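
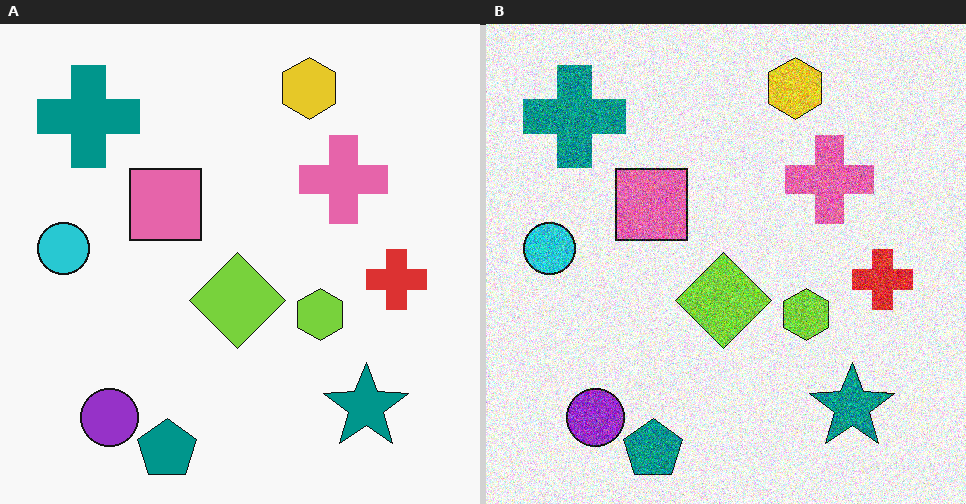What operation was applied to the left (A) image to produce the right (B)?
This is the original image degraded with heavy additive noise.

Random speckle covers the whole image, including the flat background.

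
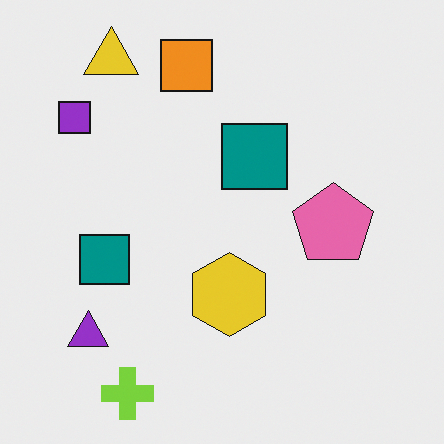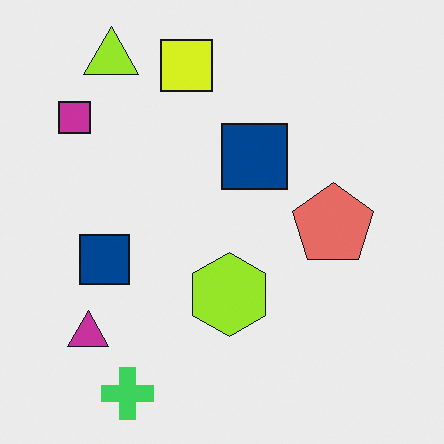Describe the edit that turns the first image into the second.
The second image is the first hue-shifted by a small amount.

Every shape's color has rotated by the same amount around the hue wheel — a uniform hue shift.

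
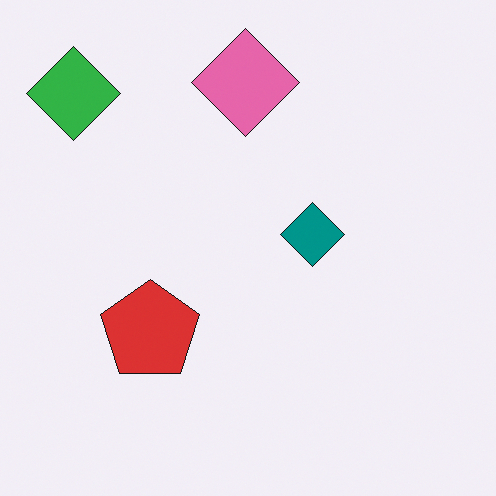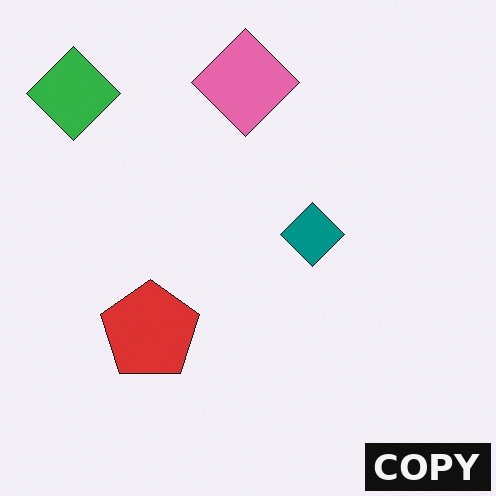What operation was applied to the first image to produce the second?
The transformation is: watermarked with the text "COPY" in the lower-right corner.

A dark label reading "COPY" appears in the lower-right corner.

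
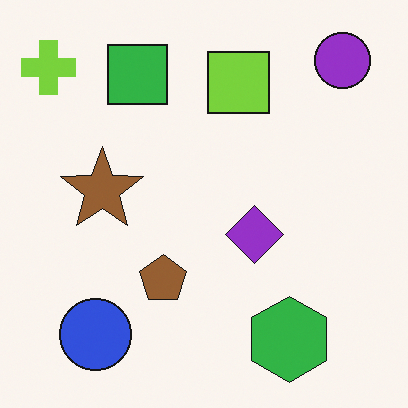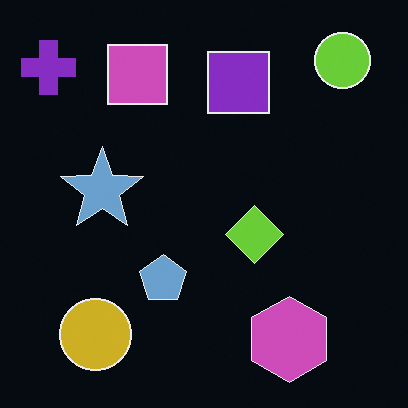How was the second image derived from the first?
The transformation is: color-inverted (negative).

The light background has become dark and every shape's color is its complement — a photographic negative.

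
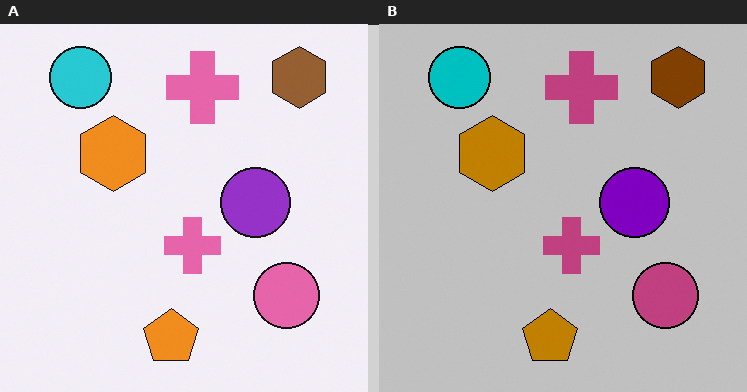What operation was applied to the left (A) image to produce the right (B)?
This is the original image heavily posterized to just a handful of flat colors.

Each flat color has snapped to a coarser quantized level — most visibly, the near-white background has dropped to a flat grey.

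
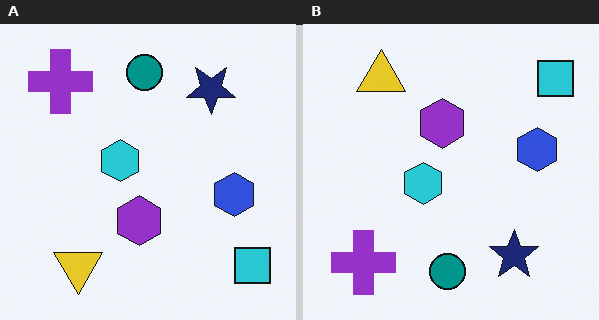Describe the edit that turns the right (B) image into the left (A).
It was flipped vertically (top ↔ bottom).

The teal circle is in the bottom of the right (B) image and the top of the left (A) — shapes on opposite sides of the horizontal midline have swapped in a mirror flip.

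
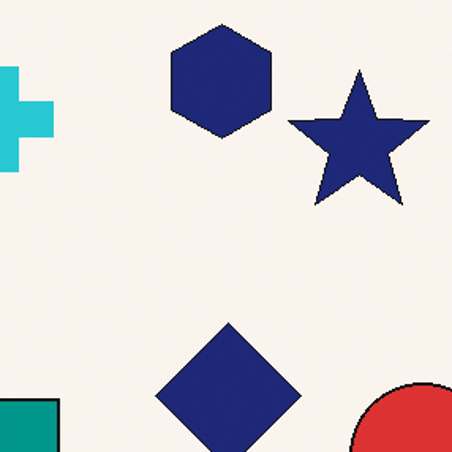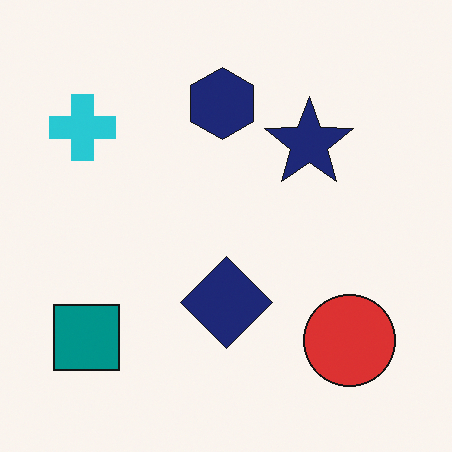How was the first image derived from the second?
This is the original image cropped to a modestly smaller region and rescaled.

The visible shapes are larger and the field of view is narrower; shapes near the original edges may be partly or wholly outside the frame — a crop-and-rescale.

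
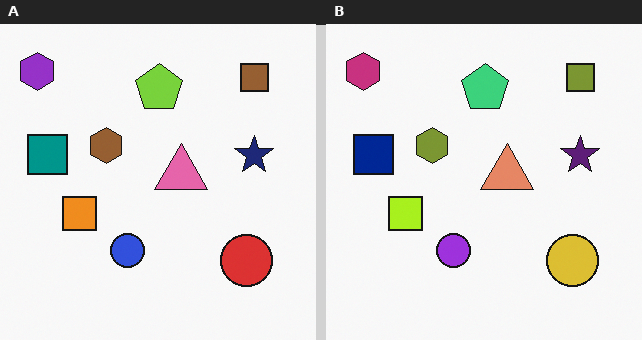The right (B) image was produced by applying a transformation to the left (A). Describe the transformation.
The right (B) image is the left (A) hue-shifted slightly.

Every shape's color has rotated by the same amount around the hue wheel — a uniform hue shift.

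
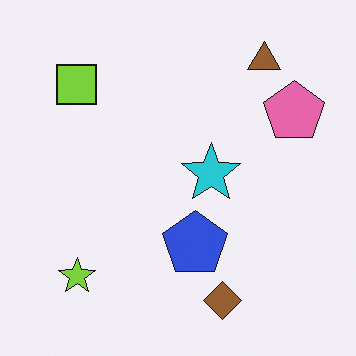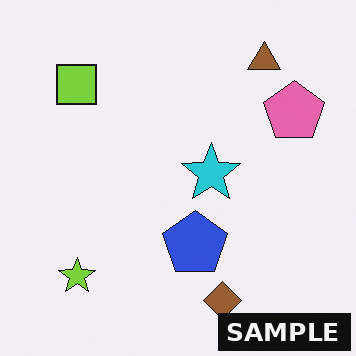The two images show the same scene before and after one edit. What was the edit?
This is the original image watermarked with the text "SAMPLE" in the lower-right corner.

A dark label reading "SAMPLE" appears in the lower-right corner.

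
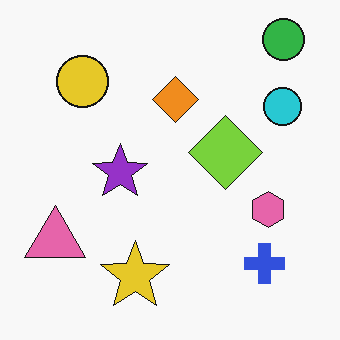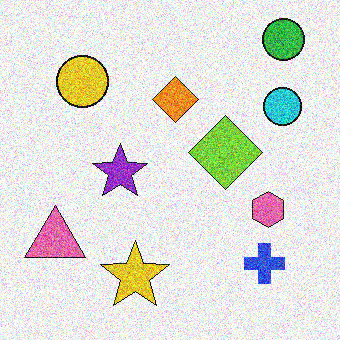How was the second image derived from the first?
Degraded with a thick layer of grain.

Random speckle covers the whole image, including the flat background.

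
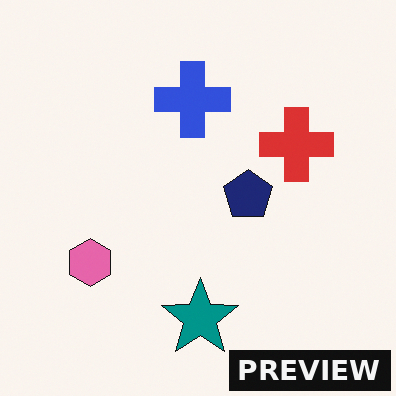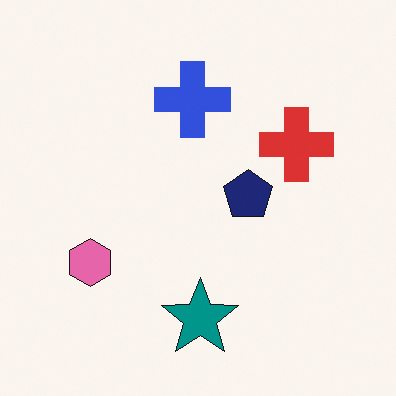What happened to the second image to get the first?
Watermarked with the text "PREVIEW" in the lower-right corner.

A dark label reading "PREVIEW" appears in the lower-right corner.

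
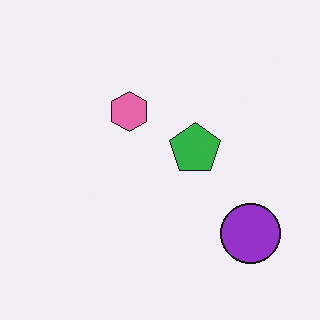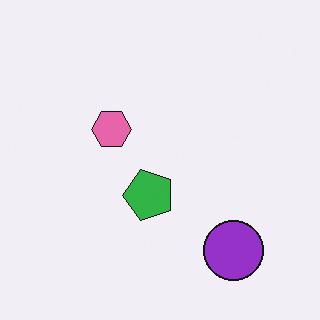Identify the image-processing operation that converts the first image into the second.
The transformation is: transposed (reflected across the top-left ↔ bottom-right diagonal).

Shapes have swapped their row and column positions — what was in the top-right is now in the bottom-left — a diagonal reflection.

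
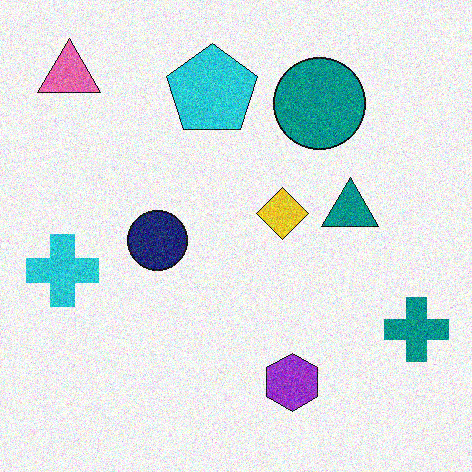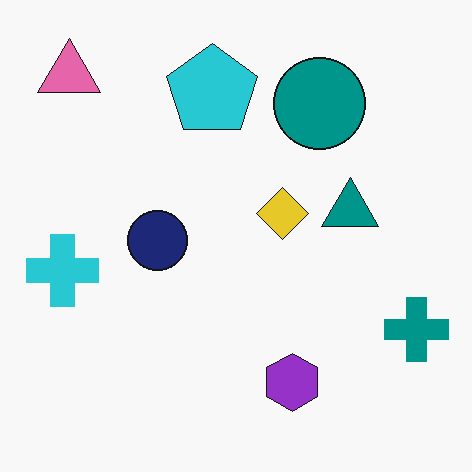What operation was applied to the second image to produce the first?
The first image is the second degraded with visible gaussian noise.

Random speckle covers the whole image, including the flat background.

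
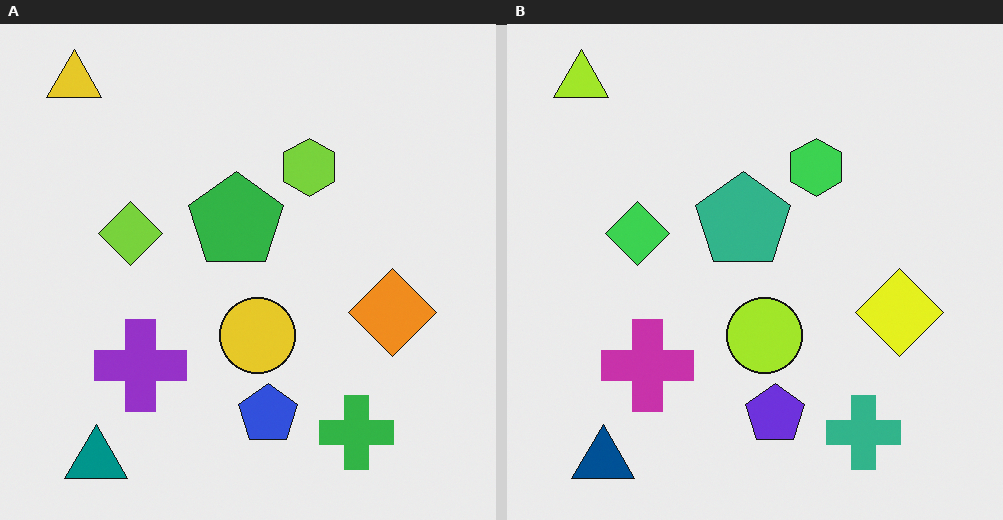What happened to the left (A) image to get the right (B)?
The transformation is: hue-shifted by a small amount.

Every shape's color has rotated by the same amount around the hue wheel — a uniform hue shift.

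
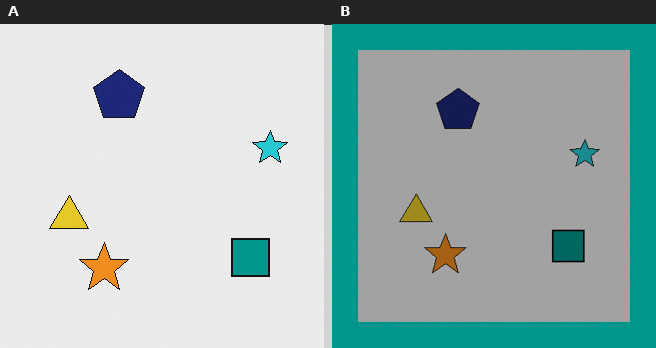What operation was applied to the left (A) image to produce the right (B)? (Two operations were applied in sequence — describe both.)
The transformation is: noticeably darkened, then framed with a teal border.

Every pixel — background and shapes alike — is uniformly darkened. A solid teal frame runs around the edge of the right (B) image, with the content slightly shrunk inside it.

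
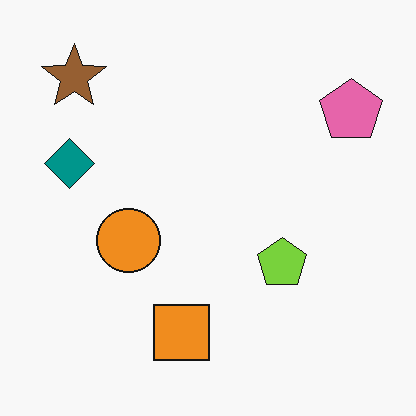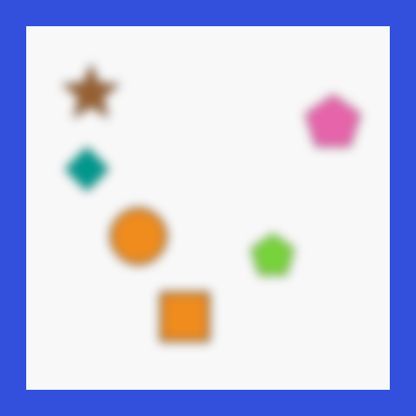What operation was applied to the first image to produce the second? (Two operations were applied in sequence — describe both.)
The image was strongly gaussian-blurred, then framed with a blue border.

Shape edges and outlines are uniformly softened across the whole image. A solid blue frame runs around the edge of the second image, with the content slightly shrunk inside it.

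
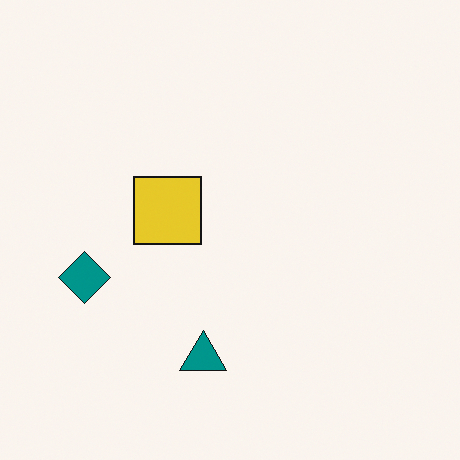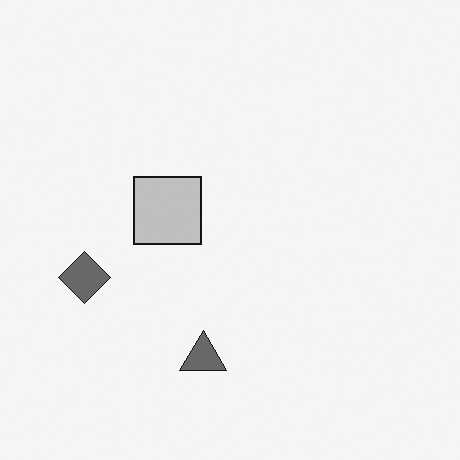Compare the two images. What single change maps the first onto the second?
The second image is the first converted to grayscale.

All color is removed — every shape is now a shade of grey.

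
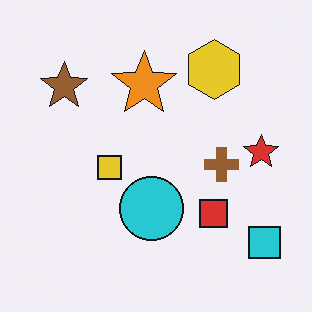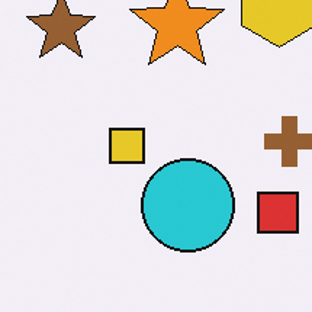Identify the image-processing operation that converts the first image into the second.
The image was cropped slightly and scaled back up.

The visible shapes are larger and the field of view is narrower; shapes near the original edges may be partly or wholly outside the frame — a crop-and-rescale.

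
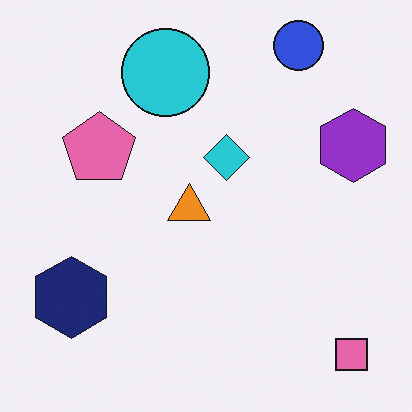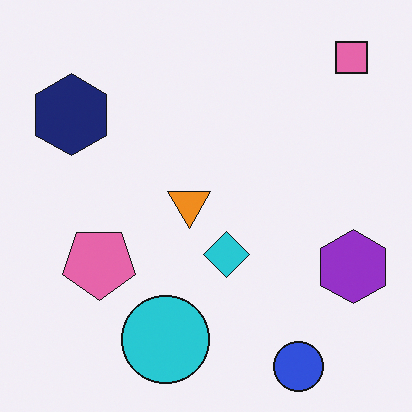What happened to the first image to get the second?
The image was flipped vertically (top ↔ bottom).

The blue circle is in the top-right of the first image and the bottom-right of the second — shapes on opposite sides of the horizontal midline have swapped in a mirror flip.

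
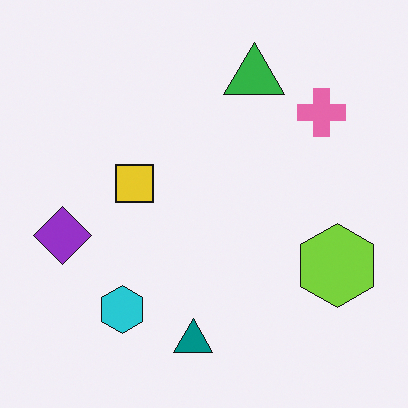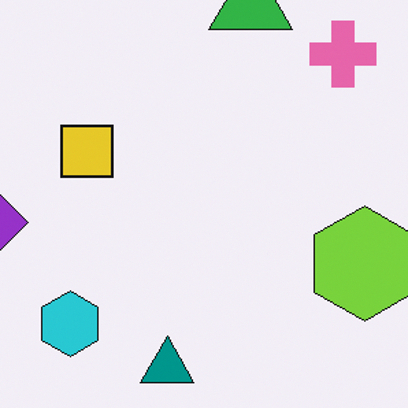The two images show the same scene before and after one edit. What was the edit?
The transformation is: cropped to a modestly smaller region and rescaled.

The visible shapes are larger and the field of view is narrower; shapes near the original edges may be partly or wholly outside the frame — a crop-and-rescale.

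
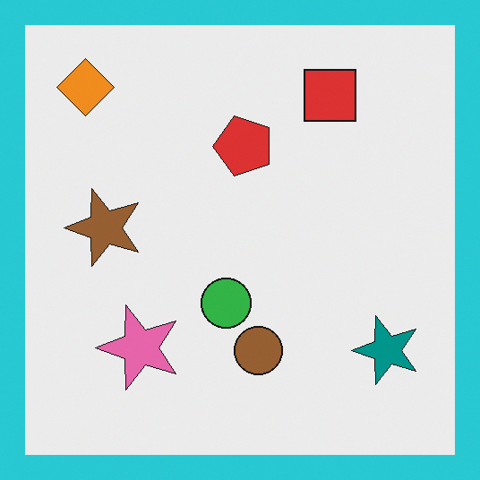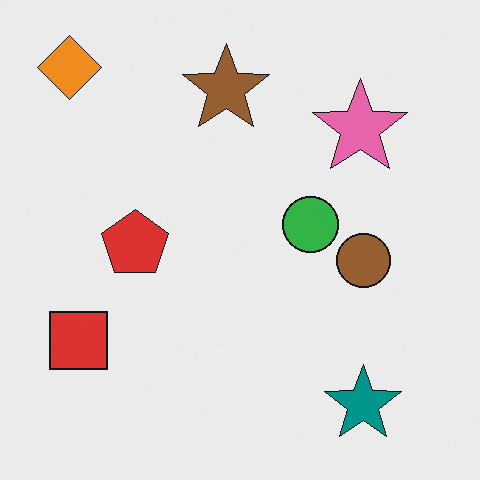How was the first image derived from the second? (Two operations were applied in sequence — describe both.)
The first image is the second transposed (reflected across the top-left ↔ bottom-right diagonal), then framed with a cyan border.

Shapes have swapped their row and column positions — what was in the top-right is now in the bottom-left — a diagonal reflection. A solid cyan frame runs around the edge of the first image, with the content slightly shrunk inside it.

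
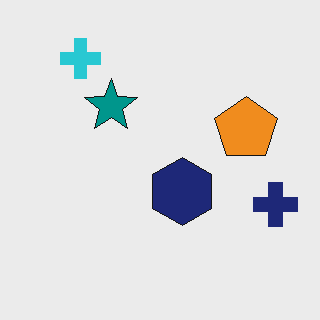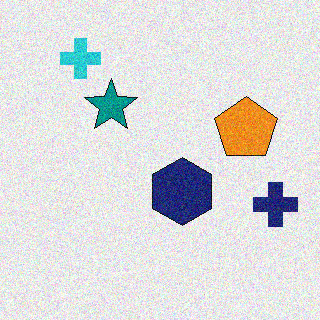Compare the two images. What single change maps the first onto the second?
The transformation is: degraded with visible gaussian noise.

Random speckle covers the whole image, including the flat background.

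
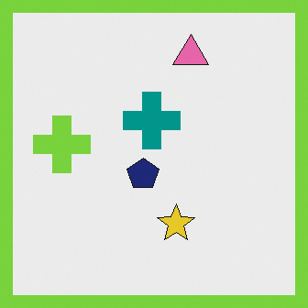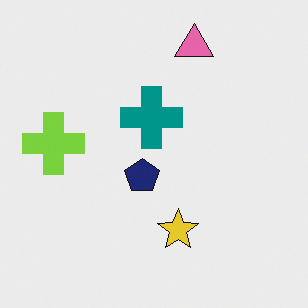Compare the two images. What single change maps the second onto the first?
It was framed with a lime border.

A solid lime frame runs around the edge of the first image, with the content slightly shrunk inside it.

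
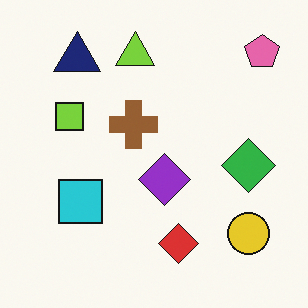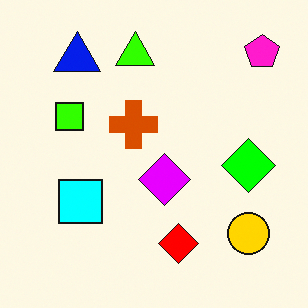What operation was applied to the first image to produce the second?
The second image is the first made much more vivid (saturation change).

All colors are more vivid — a global saturation change.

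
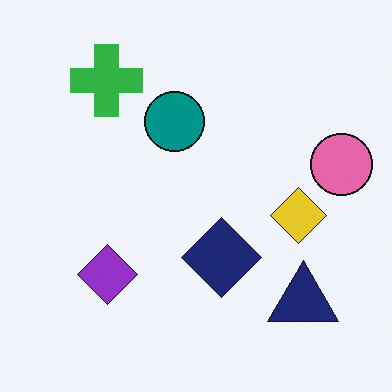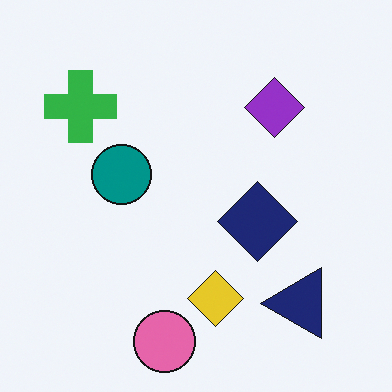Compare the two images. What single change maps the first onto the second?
It was transposed (reflected across the top-left ↔ bottom-right diagonal).

Shapes have swapped their row and column positions — what was in the top-right is now in the bottom-left — a diagonal reflection.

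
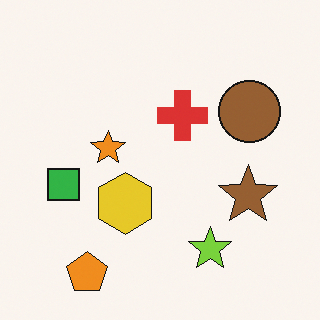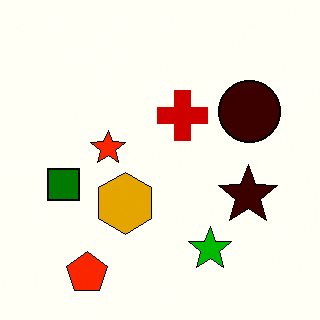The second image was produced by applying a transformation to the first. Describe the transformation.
The second image is the first boosted in contrast.

Tones are pushed away from mid-grey across the whole image — a global contrast change.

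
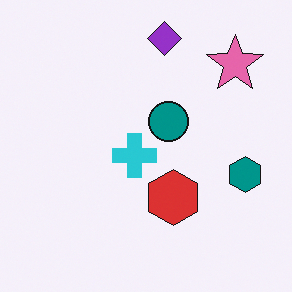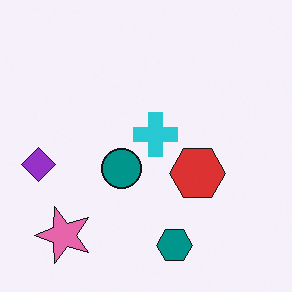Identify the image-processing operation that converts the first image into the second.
It was transposed (reflected across the top-left ↔ bottom-right diagonal).

Shapes have swapped their row and column positions — what was in the top-right is now in the bottom-left — a diagonal reflection.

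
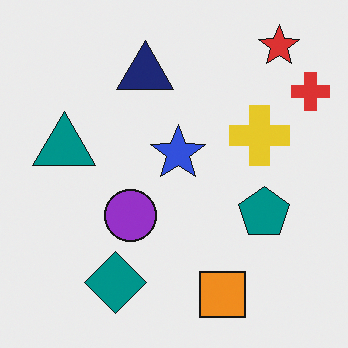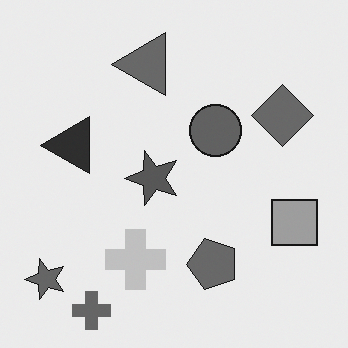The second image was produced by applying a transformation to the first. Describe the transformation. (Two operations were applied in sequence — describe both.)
This is the original image converted to grayscale, then transposed (reflected across the top-left ↔ bottom-right diagonal).

All color is removed — every shape is now a shade of grey. Shapes have swapped their row and column positions — what was in the top-right is now in the bottom-left — a diagonal reflection.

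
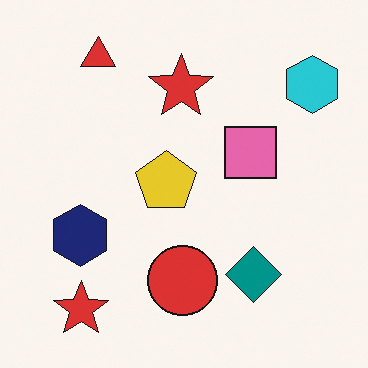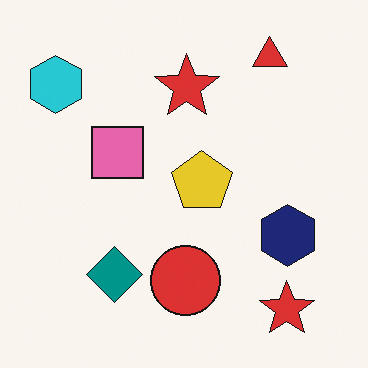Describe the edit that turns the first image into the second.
Flipped horizontally (left ↔ right).

The cyan hexagon is in the top-right of the first image and the top-left of the second — shapes on opposite sides of the vertical midline have swapped in a mirror flip.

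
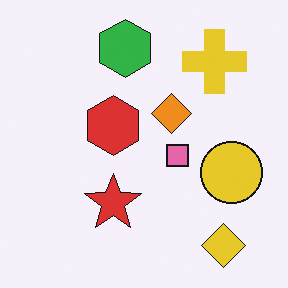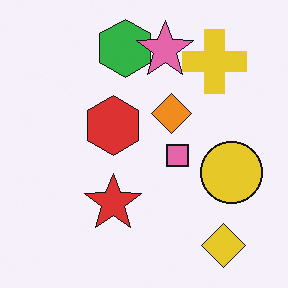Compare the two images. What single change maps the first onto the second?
The image was overlaid with an additional pink star.

A pink star appears in the second image that is absent from the first.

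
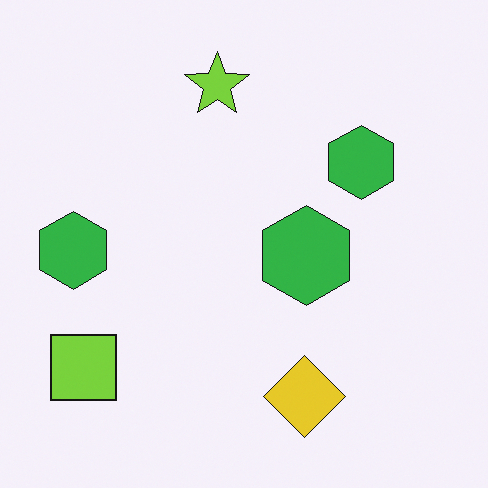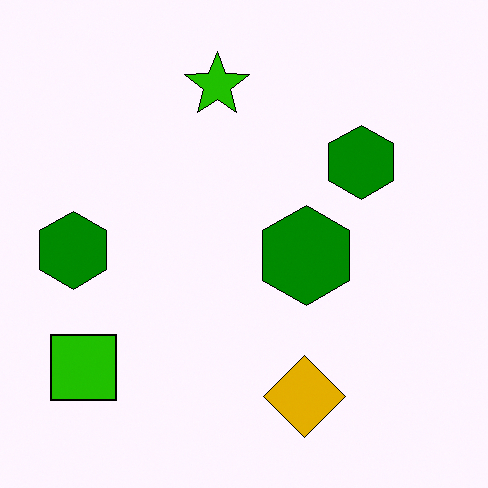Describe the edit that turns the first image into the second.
It was boosted in contrast.

Tones are pushed away from mid-grey across the whole image — a global contrast change.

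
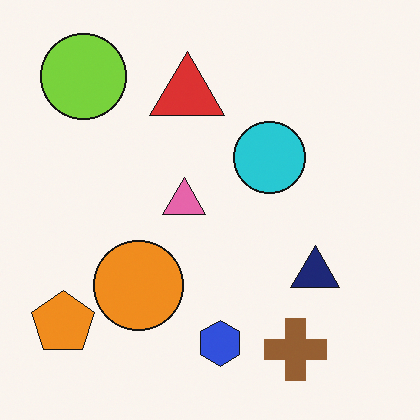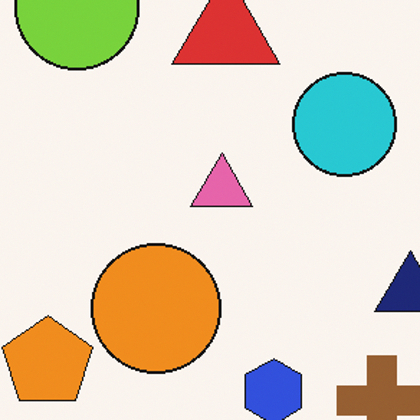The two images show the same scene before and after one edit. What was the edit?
It was cropped to a modestly smaller region and rescaled.

The visible shapes are larger and the field of view is narrower; shapes near the original edges may be partly or wholly outside the frame — a crop-and-rescale.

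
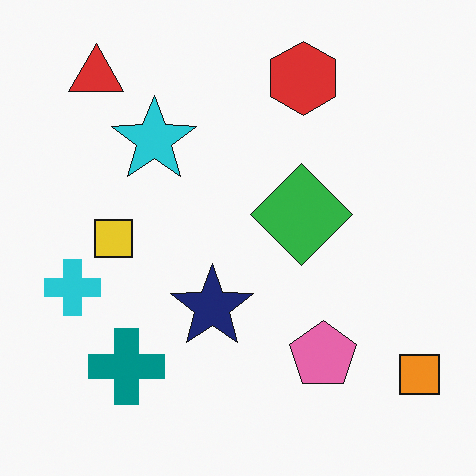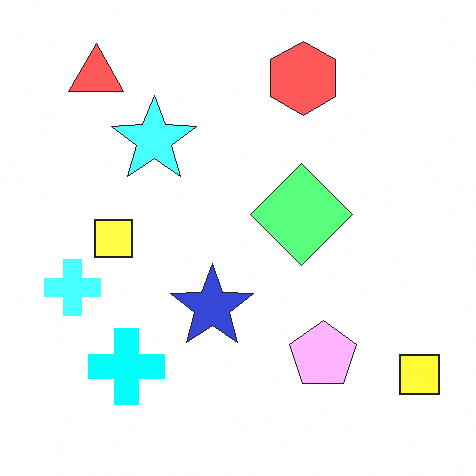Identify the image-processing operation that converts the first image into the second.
The second image is the first substantially brightened.

Every pixel — background and shapes alike — is uniformly brightened.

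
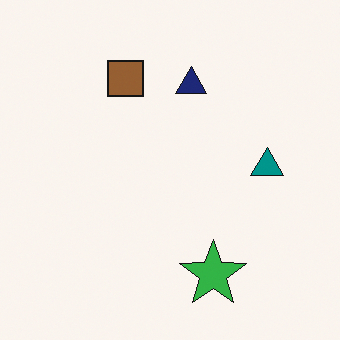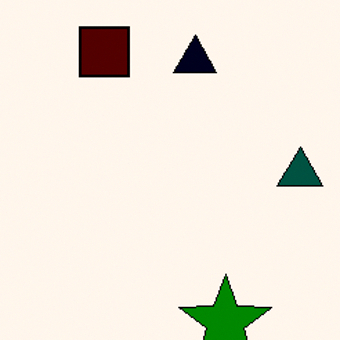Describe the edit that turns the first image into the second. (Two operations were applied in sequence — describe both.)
The transformation is: given much higher contrast, then cropped slightly and scaled back up.

Tones are pushed away from mid-grey across the whole image — a global contrast change. The visible shapes are larger and the field of view is narrower; shapes near the original edges may be partly or wholly outside the frame — a crop-and-rescale.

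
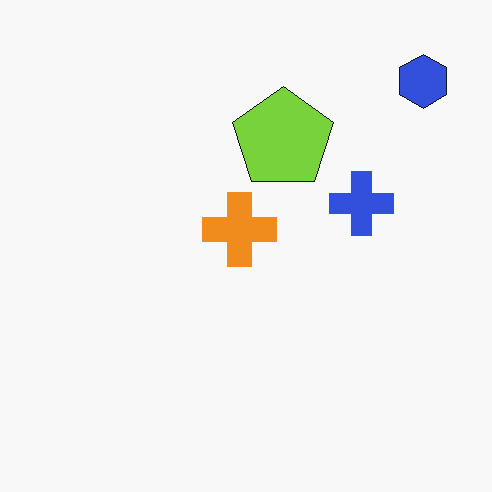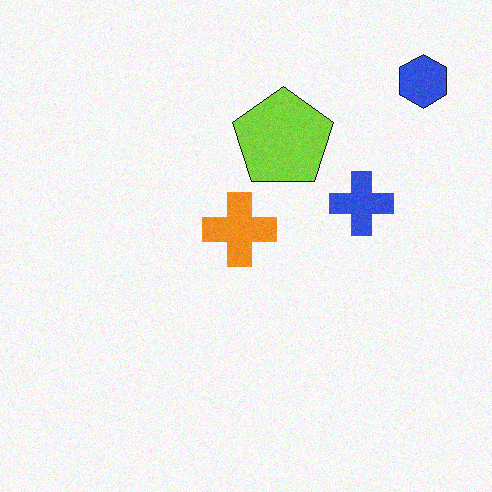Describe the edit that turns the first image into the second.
This is the original image degraded with a light layer of grain.

Random speckle covers the whole image, including the flat background.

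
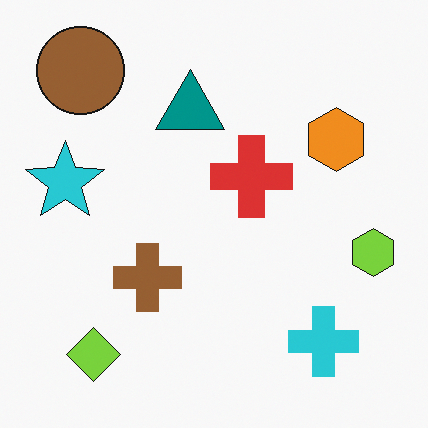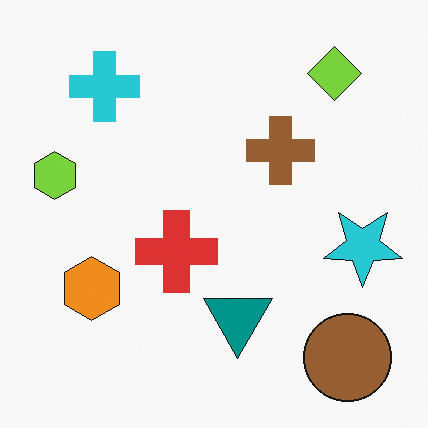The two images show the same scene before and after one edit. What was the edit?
It was rotated 180°.

The brown circle sits in the top-left of the first image and the bottom-right of the second — consistent with a whole-image 180° rotation.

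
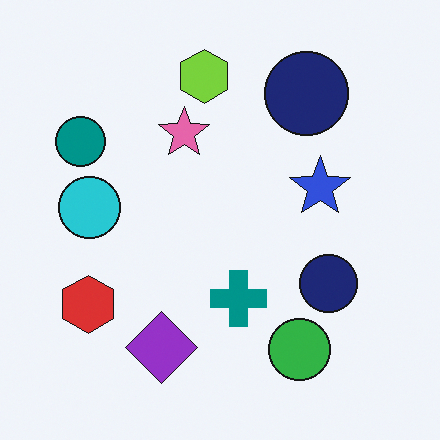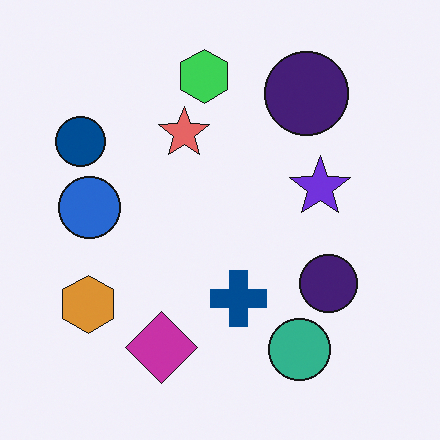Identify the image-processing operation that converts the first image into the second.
The image was hue-shifted slightly.

Every shape's color has rotated by the same amount around the hue wheel — a uniform hue shift.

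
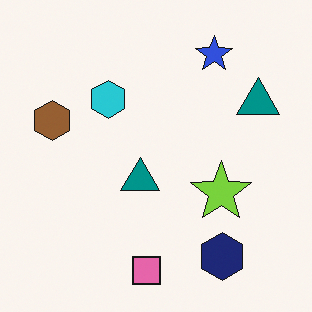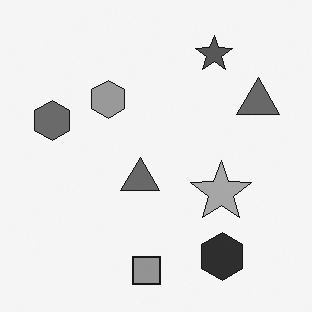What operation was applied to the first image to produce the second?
This is the original image converted to grayscale.

All color is removed — every shape is now a shade of grey.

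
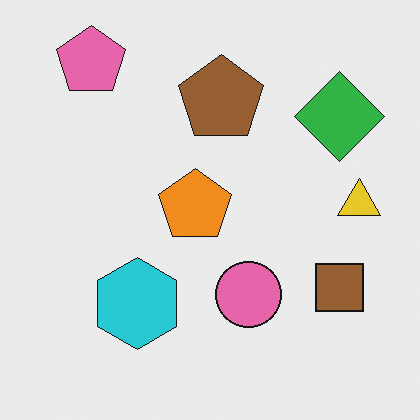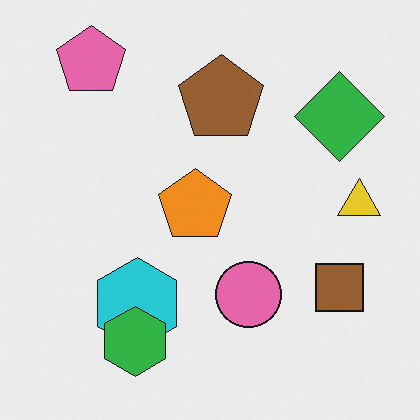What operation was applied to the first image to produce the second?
Overlaid with an additional green hexagon.

A green hexagon appears in the second image that is absent from the first.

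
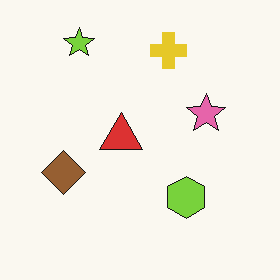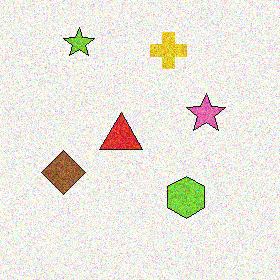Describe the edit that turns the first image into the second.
The second image is the first degraded with a thick layer of grain.

Random speckle covers the whole image, including the flat background.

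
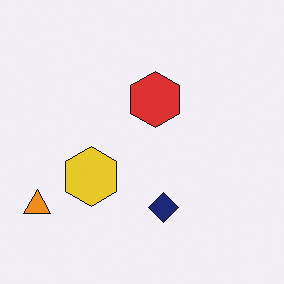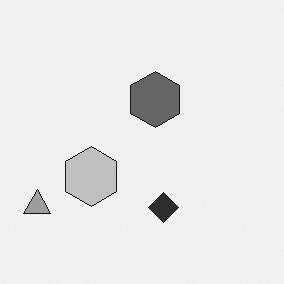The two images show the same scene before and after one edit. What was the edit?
The image was converted to grayscale.

All color is removed — every shape is now a shade of grey.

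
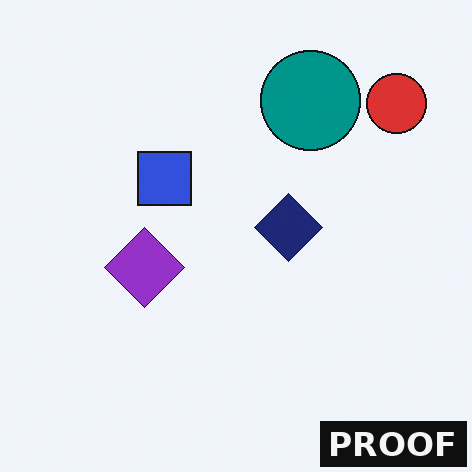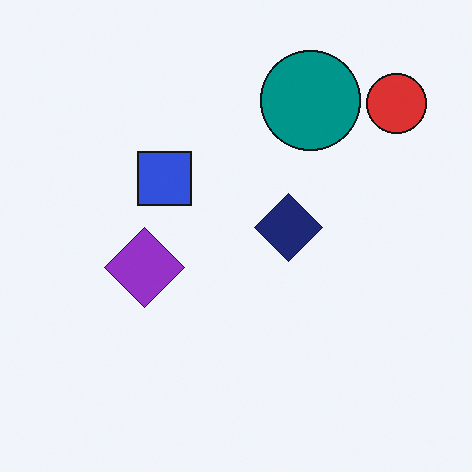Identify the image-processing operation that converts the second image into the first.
The transformation is: watermarked with the text "PROOF" in the lower-right corner.

A dark label reading "PROOF" appears in the lower-right corner.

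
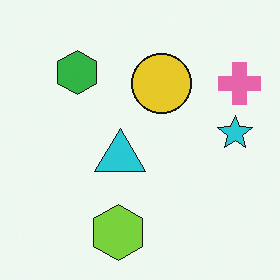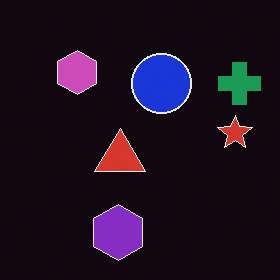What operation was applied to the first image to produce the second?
It was color-inverted (negative).

The light background has become dark and every shape's color is its complement — a photographic negative.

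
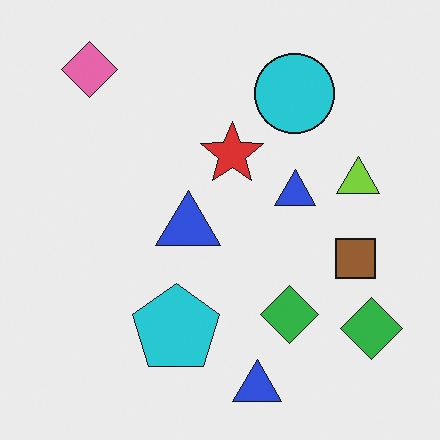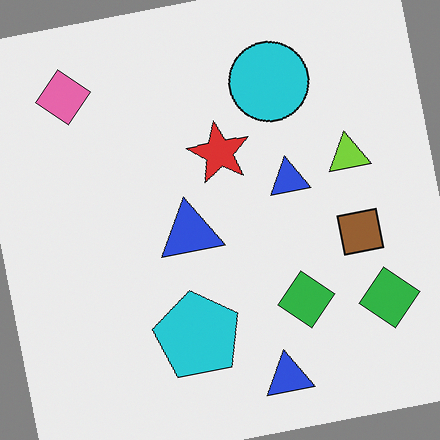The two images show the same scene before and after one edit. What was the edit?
The second image is the first rotated counter-clockwise by a few degrees.

Every shape is tilted by the same angle and the image corners show triangular fill wedges — a whole-image rotation by a non-right angle.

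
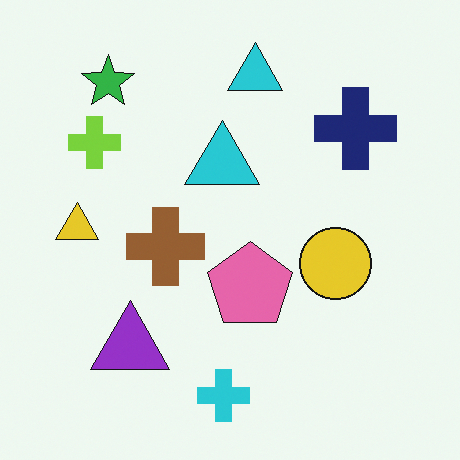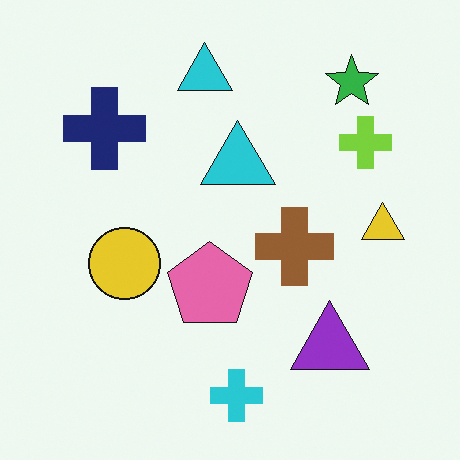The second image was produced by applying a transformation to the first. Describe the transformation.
It was flipped horizontally (left ↔ right).

The yellow triangle is in the left of the first image and the right of the second — shapes on opposite sides of the vertical midline have swapped in a mirror flip.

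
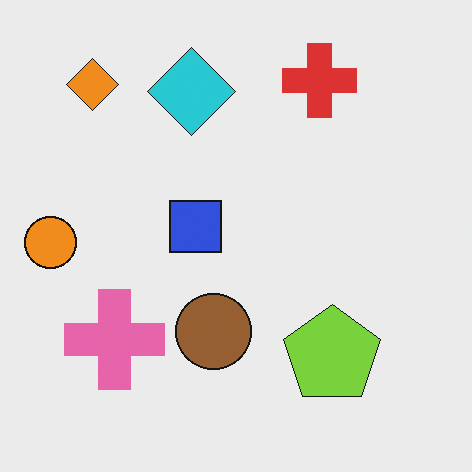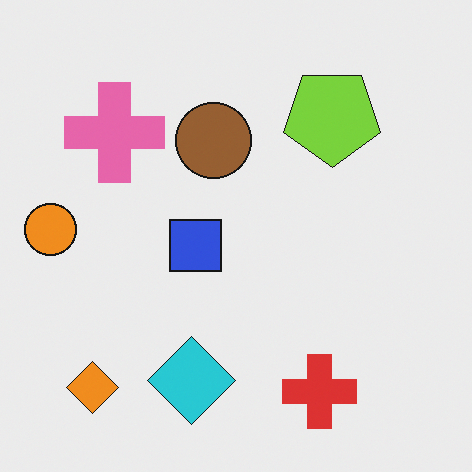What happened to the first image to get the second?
It was flipped vertically (top ↔ bottom).

The red cross is in the top-right of the first image and the bottom-right of the second — shapes on opposite sides of the horizontal midline have swapped in a mirror flip.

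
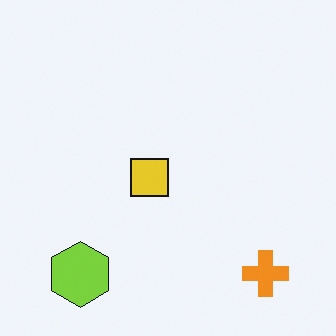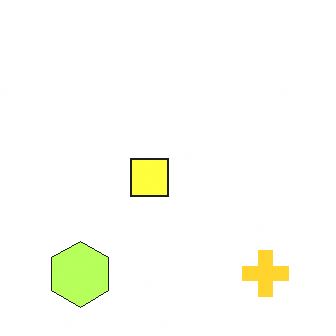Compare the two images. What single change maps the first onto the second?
The transformation is: substantially brightened.

Every pixel — background and shapes alike — is uniformly brightened.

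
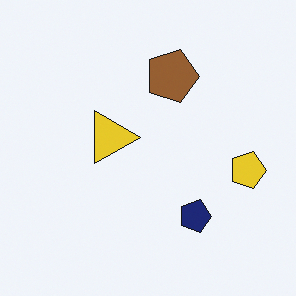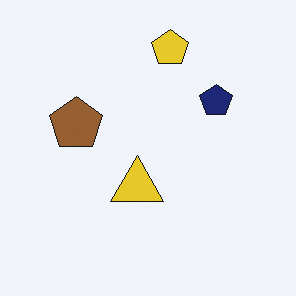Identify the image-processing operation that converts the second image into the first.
This is the original image rotated 90° clockwise.

The yellow pentagon sits in the top of the second image and the right of the first — consistent with a whole-image 90° clockwise rotation.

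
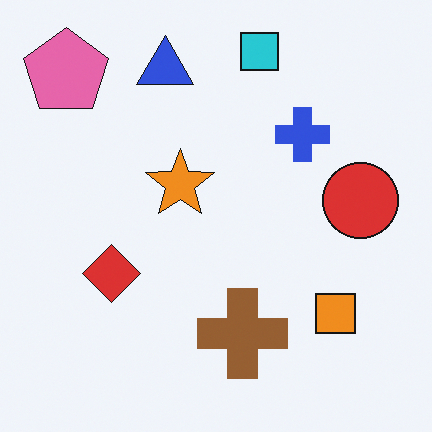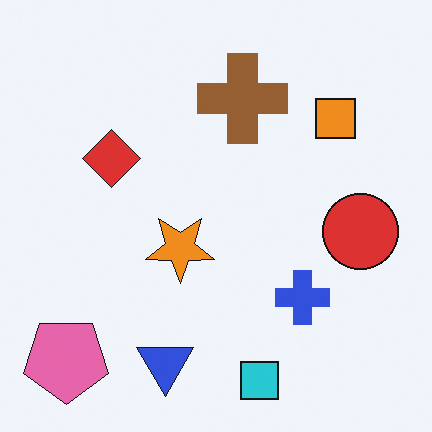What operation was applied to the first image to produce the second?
The image was flipped vertically (top ↔ bottom).

The cyan square is in the top of the first image and the bottom of the second — shapes on opposite sides of the horizontal midline have swapped in a mirror flip.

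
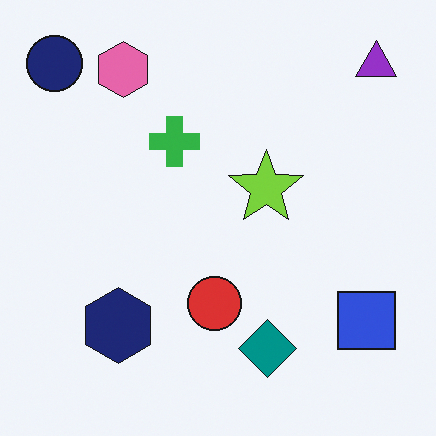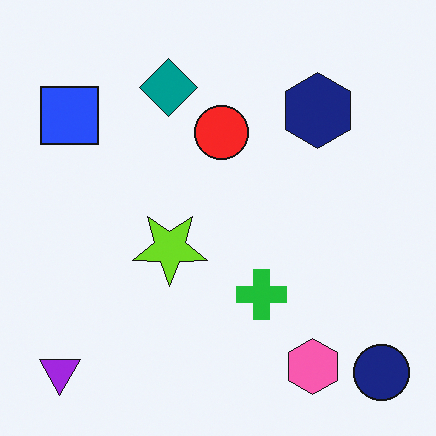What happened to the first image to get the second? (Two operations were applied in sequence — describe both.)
The image was slightly oversaturated, then rotated 180°.

All colors are more vivid — a global saturation change. The navy circle sits in the top-left of the first image and the bottom-right of the second — consistent with a whole-image 180° rotation.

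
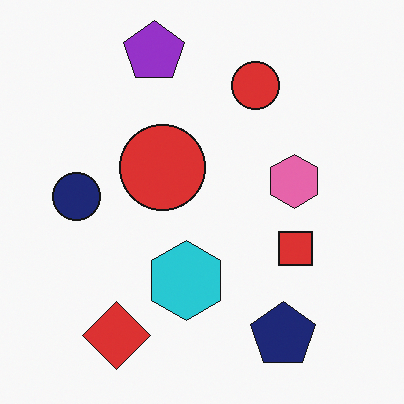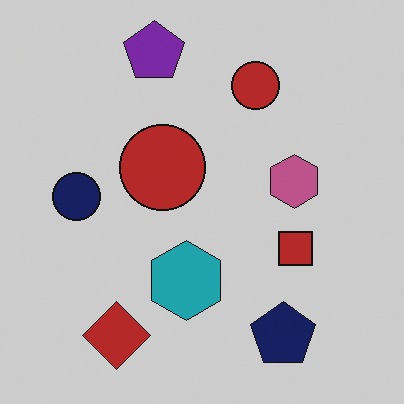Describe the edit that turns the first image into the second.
It was slightly darkened.

Every pixel — background and shapes alike — is uniformly darkened.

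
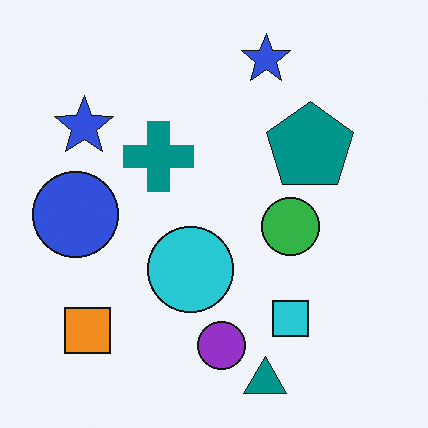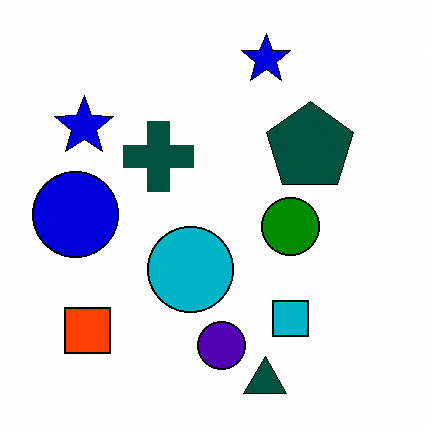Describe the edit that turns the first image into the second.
The image was given much higher contrast.

Tones are pushed away from mid-grey across the whole image — a global contrast change.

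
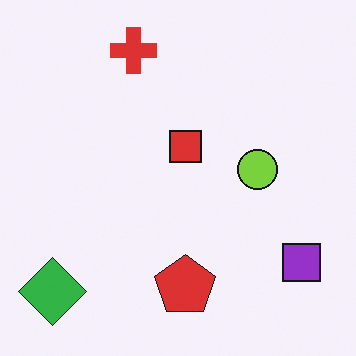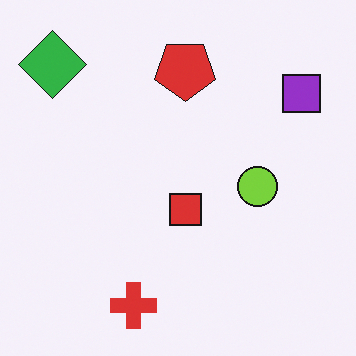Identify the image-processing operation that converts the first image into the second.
This is the original image flipped vertically (top ↔ bottom).

The red cross is in the top of the first image and the bottom of the second — shapes on opposite sides of the horizontal midline have swapped in a mirror flip.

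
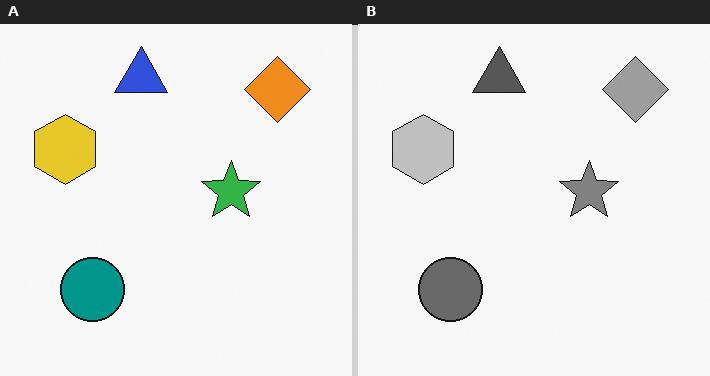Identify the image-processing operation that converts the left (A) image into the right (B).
Converted to grayscale.

All color is removed — every shape is now a shade of grey.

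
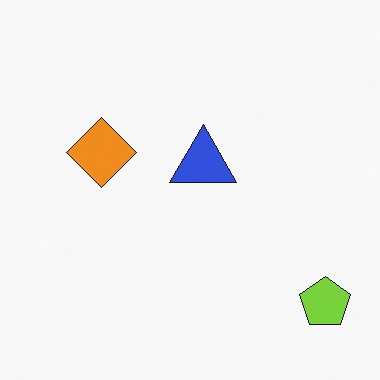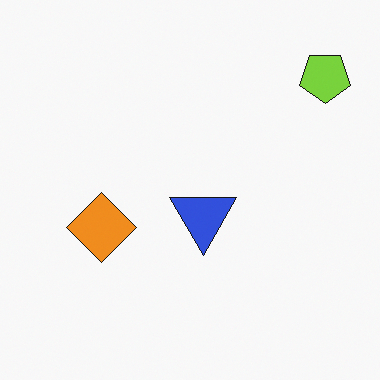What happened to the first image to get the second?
Flipped vertically (top ↔ bottom).

The lime pentagon is in the bottom-right of the first image and the top-right of the second — shapes on opposite sides of the horizontal midline have swapped in a mirror flip.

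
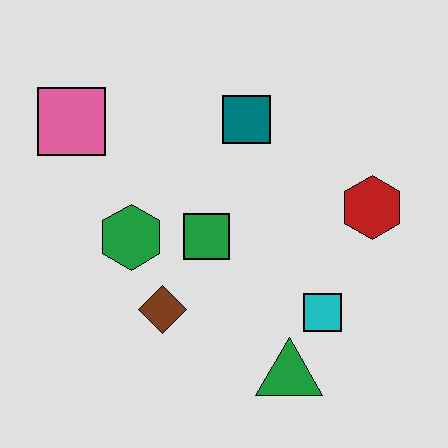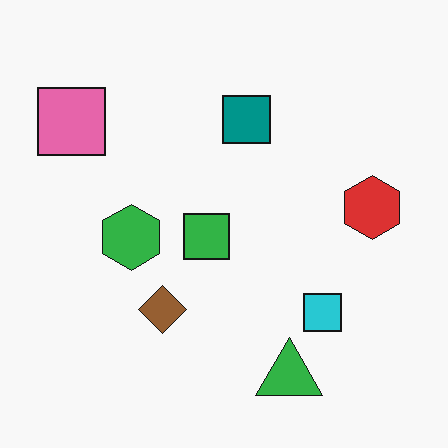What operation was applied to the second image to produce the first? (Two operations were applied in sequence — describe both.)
This is the original image posterized to a reduced palette, then given moderate JPEG compression.

Each flat color has snapped to a coarser quantized level — most visibly, the near-white background has dropped to a flat grey. Blocky 8×8 compression artifacts appear around shape edges and the flat background shows ringing — characteristic JPEG degradation.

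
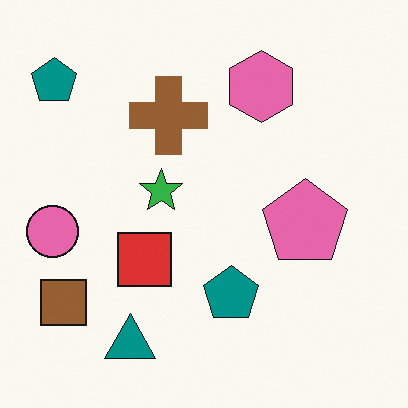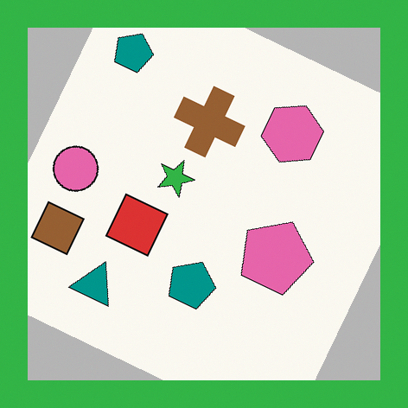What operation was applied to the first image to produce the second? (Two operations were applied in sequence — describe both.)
The second image is the first rotated clockwise by a moderate amount, then framed with a green border.

Every shape is tilted by the same angle and the image corners show triangular fill wedges — a whole-image rotation by a non-right angle. A solid green frame runs around the edge of the second image, with the content slightly shrunk inside it.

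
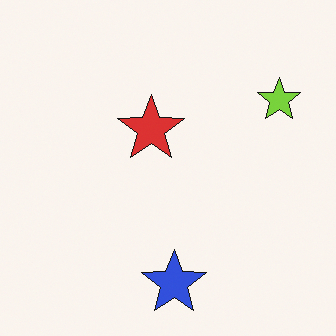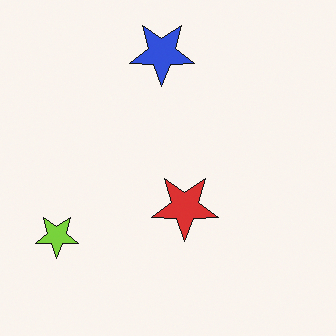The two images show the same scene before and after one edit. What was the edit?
The second image is the first rotated 180°.

The lime star sits in the top-right of the first image and the bottom-left of the second — consistent with a whole-image 180° rotation.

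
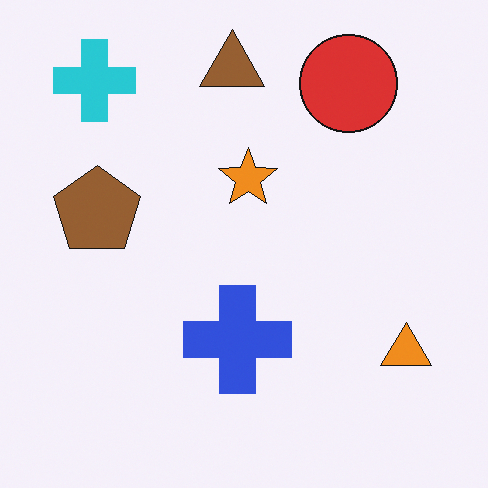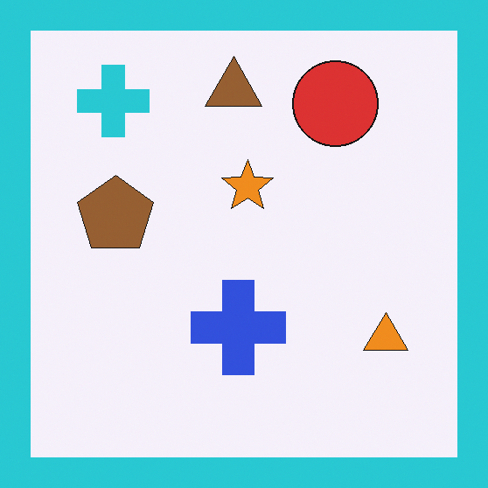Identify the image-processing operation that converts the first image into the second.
This is the original image framed with a cyan border.

A solid cyan frame runs around the edge of the second image, with the content slightly shrunk inside it.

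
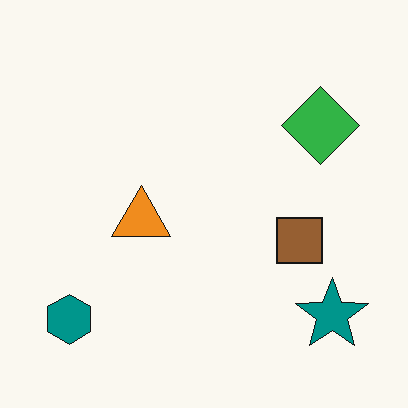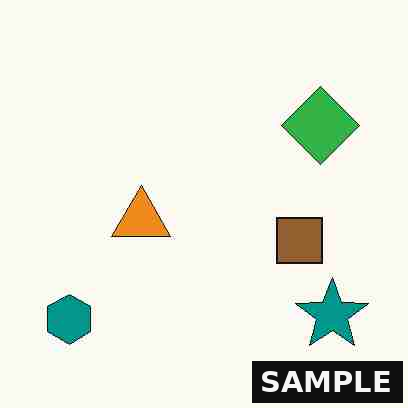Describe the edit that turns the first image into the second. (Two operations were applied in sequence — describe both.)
It was degraded with heavy JPEG compression, then watermarked with the text "SAMPLE" in the lower-right corner.

Blocky 8×8 compression artifacts appear around shape edges and the flat background shows ringing — characteristic JPEG degradation. A dark label reading "SAMPLE" appears in the lower-right corner.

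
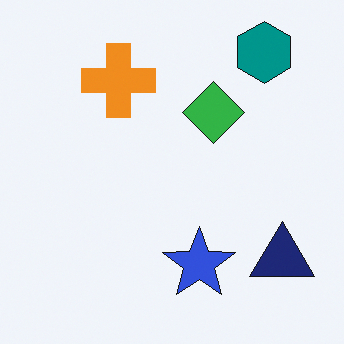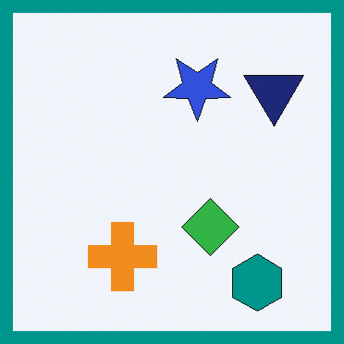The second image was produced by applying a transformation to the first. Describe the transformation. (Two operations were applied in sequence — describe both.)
It was flipped vertically (top ↔ bottom), then framed with a teal border.

The teal hexagon is in the top-right of the first image and the bottom-right of the second — shapes on opposite sides of the horizontal midline have swapped in a mirror flip. A solid teal frame runs around the edge of the second image, with the content slightly shrunk inside it.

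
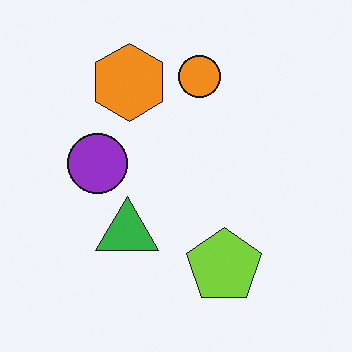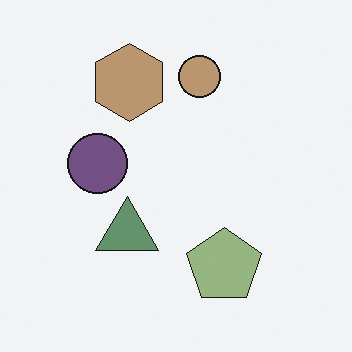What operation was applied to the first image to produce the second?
The second image is the first heavily desaturated.

All colors are more muted and greyish — a global saturation change.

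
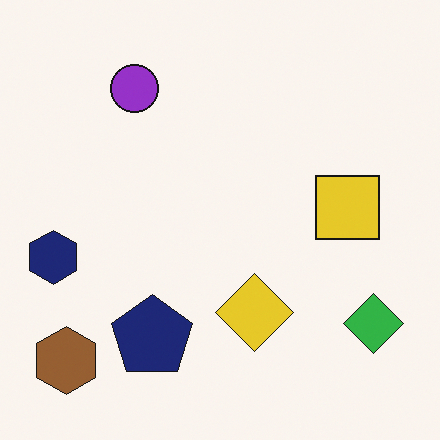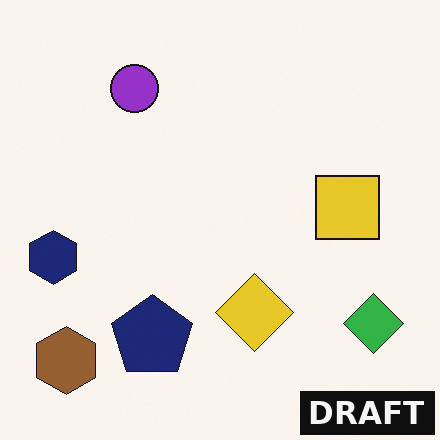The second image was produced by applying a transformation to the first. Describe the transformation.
The second image is the first watermarked with the text "DRAFT" in the lower-right corner.

A dark label reading "DRAFT" appears in the lower-right corner.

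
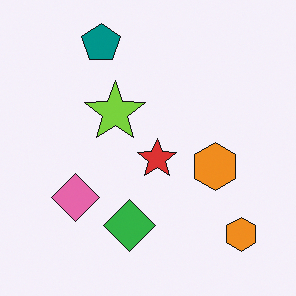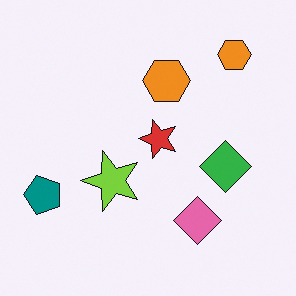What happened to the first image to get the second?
Rotated 90° counter-clockwise.

The teal pentagon sits in the top of the first image and the left of the second — consistent with a whole-image 90° counter-clockwise rotation.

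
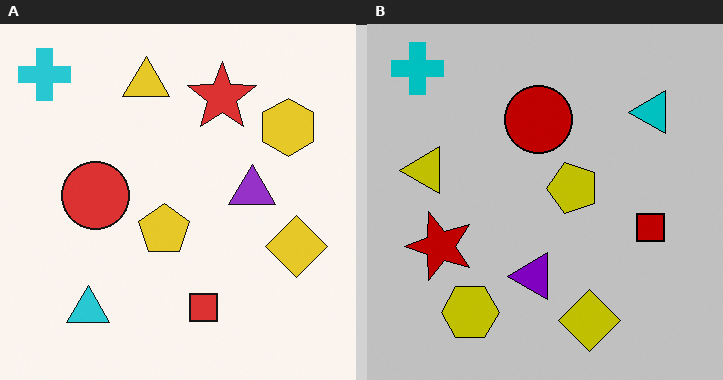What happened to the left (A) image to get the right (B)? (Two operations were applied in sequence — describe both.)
The right (B) image is the left (A) transposed (reflected across the top-left ↔ bottom-right diagonal), then aggressively posterized.

Shapes have swapped their row and column positions — what was in the top-right is now in the bottom-left — a diagonal reflection. Each flat color has snapped to a coarser quantized level — most visibly, the near-white background has dropped to a flat grey.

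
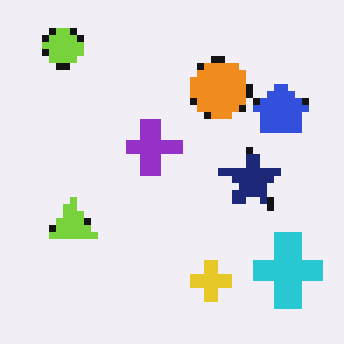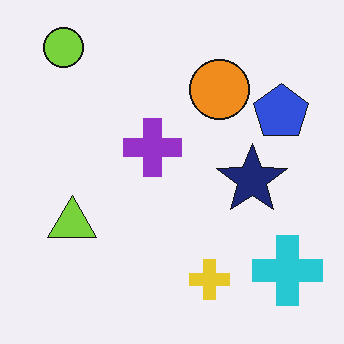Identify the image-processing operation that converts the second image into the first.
The image was pixelated into visible square blocks.

Shapes are reduced to large square blocks; fine edges and outlines are lost — a downscale-then-upscale (mosaic) effect.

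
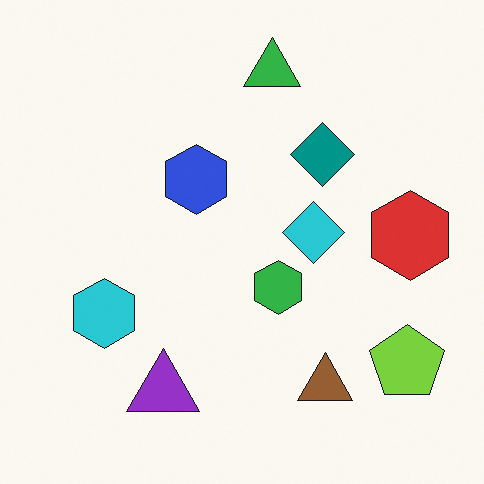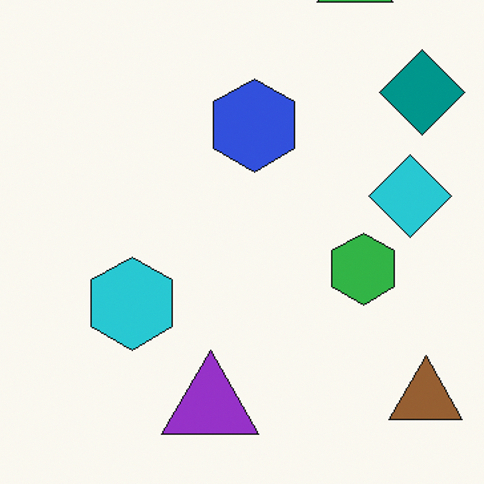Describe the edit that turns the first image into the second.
Cropped to a modestly smaller region and rescaled.

The visible shapes are larger and the field of view is narrower; shapes near the original edges may be partly or wholly outside the frame — a crop-and-rescale.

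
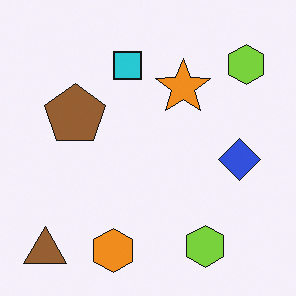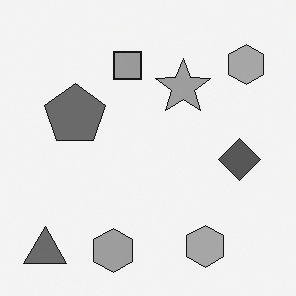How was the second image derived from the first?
Converted to grayscale.

All color is removed — every shape is now a shade of grey.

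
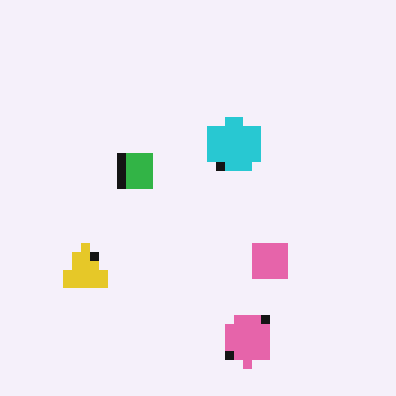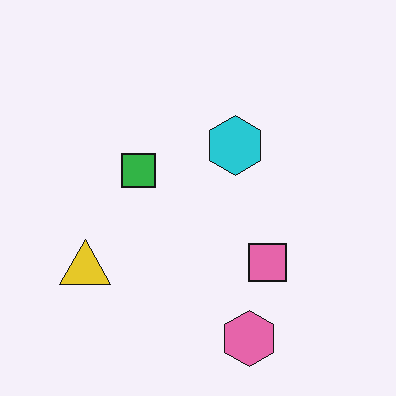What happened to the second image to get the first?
The first image is the second heavily pixelated into large blocks.

Shapes are reduced to large square blocks; fine edges and outlines are lost — a downscale-then-upscale (mosaic) effect.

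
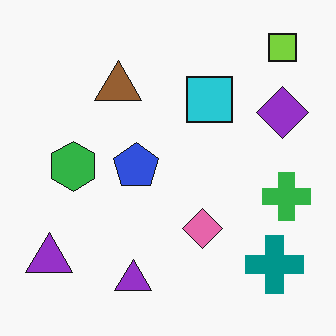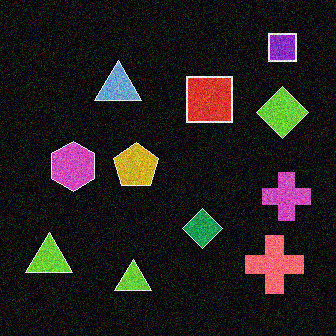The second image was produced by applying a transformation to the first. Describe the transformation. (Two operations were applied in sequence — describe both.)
The transformation is: color-inverted (negative), then degraded with moderate additive noise.

The light background has become dark and every shape's color is its complement — a photographic negative. Random speckle covers the whole image, including the flat background.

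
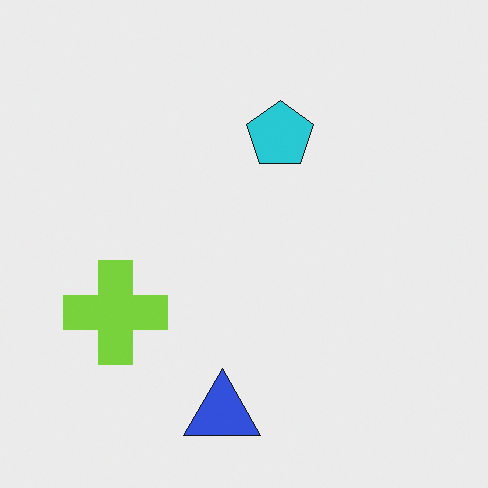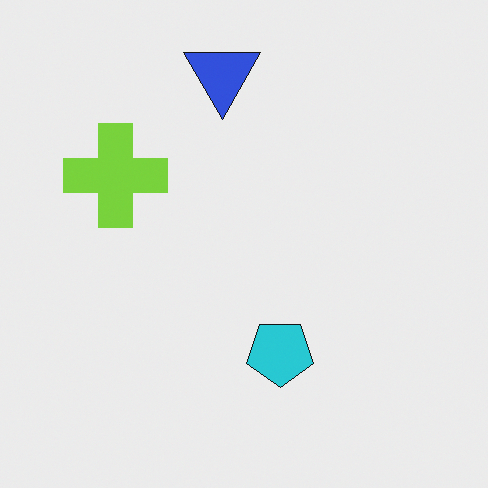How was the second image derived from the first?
The image was flipped vertically (top ↔ bottom).

The blue triangle is in the bottom of the first image and the top of the second — shapes on opposite sides of the horizontal midline have swapped in a mirror flip.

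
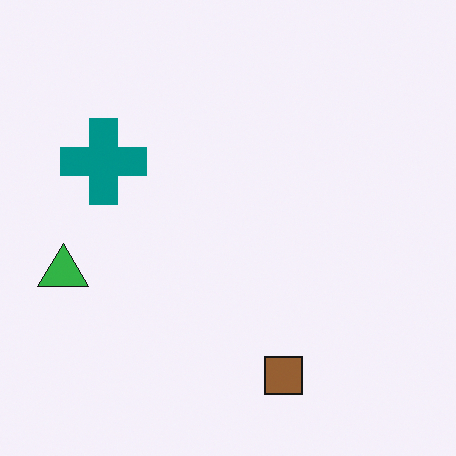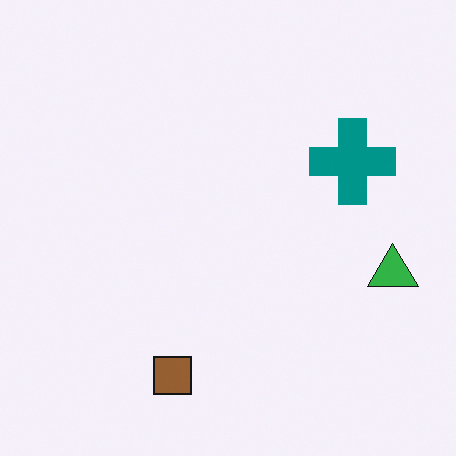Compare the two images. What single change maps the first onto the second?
The transformation is: flipped horizontally (left ↔ right).

The green triangle is in the left of the first image and the right of the second — shapes on opposite sides of the vertical midline have swapped in a mirror flip.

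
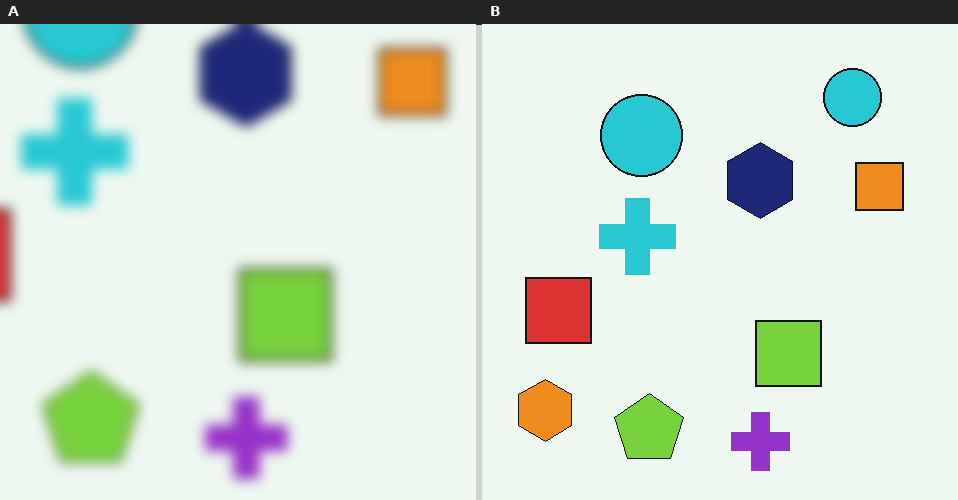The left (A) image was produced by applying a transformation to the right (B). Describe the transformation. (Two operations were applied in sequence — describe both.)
It was cropped slightly and scaled back up, then strongly gaussian-blurred.

The visible shapes are larger and the field of view is narrower; shapes near the original edges may be partly or wholly outside the frame — a crop-and-rescale. Shape edges and outlines are uniformly softened across the whole image.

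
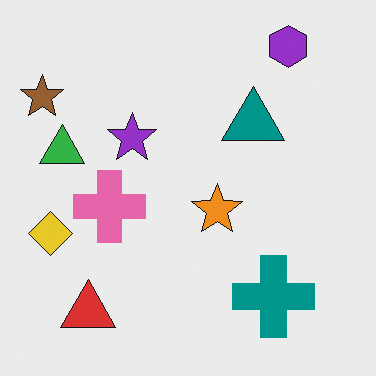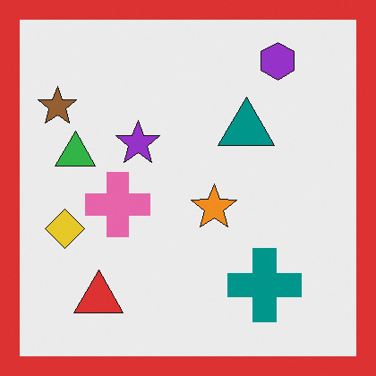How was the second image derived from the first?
This is the original image framed with a red border.

A solid red frame runs around the edge of the second image, with the content slightly shrunk inside it.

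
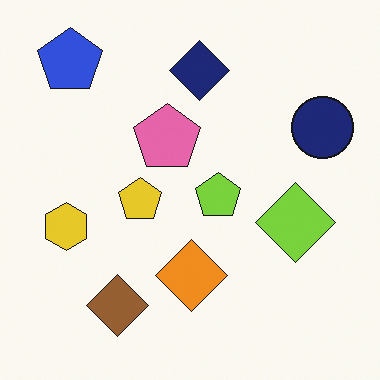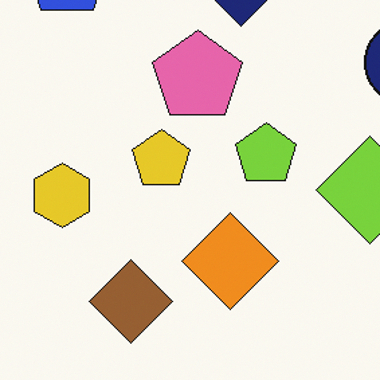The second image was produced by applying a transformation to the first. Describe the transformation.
This is the original image cropped to a modestly smaller region and rescaled.

The visible shapes are larger and the field of view is narrower; shapes near the original edges may be partly or wholly outside the frame — a crop-and-rescale.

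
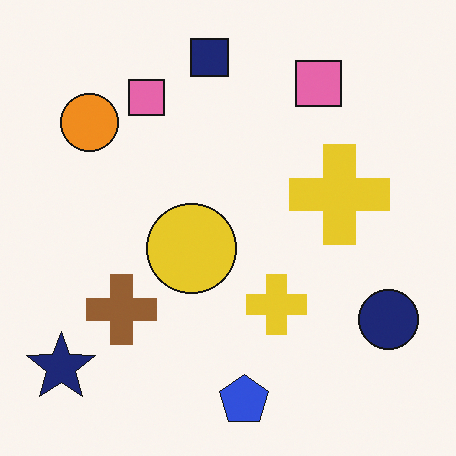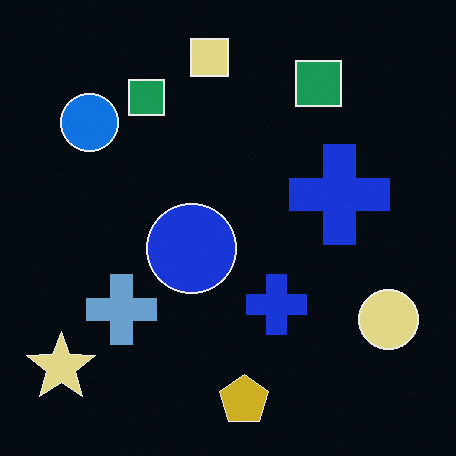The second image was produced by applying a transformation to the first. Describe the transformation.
It was color-inverted (negative).

The light background has become dark and every shape's color is its complement — a photographic negative.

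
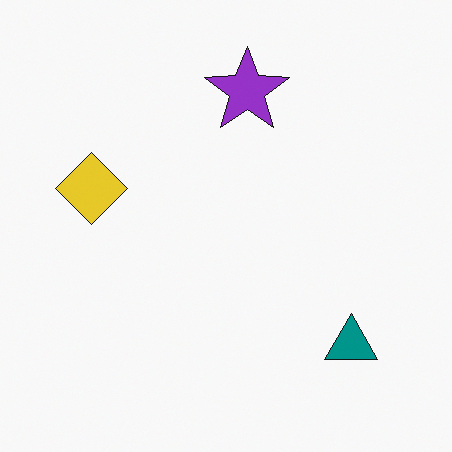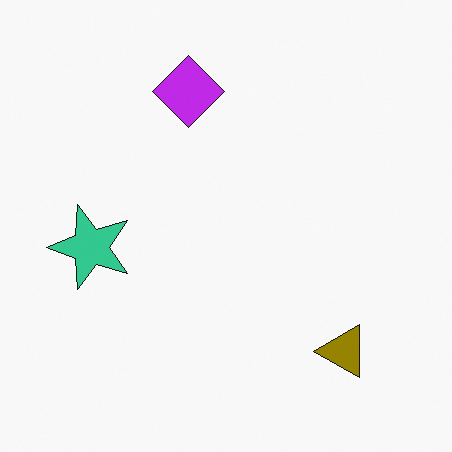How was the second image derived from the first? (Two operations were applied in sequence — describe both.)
The transformation is: transposed (reflected across the top-left ↔ bottom-right diagonal), then hue-shifted through roughly half the color wheel.

Shapes have swapped their row and column positions — what was in the top-right is now in the bottom-left — a diagonal reflection. Every shape's color has rotated by the same amount around the hue wheel — a uniform hue shift.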